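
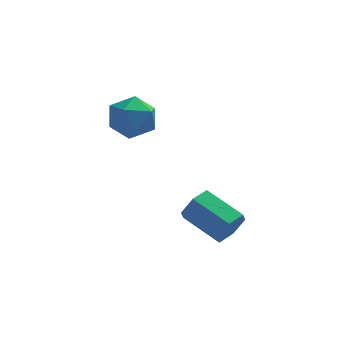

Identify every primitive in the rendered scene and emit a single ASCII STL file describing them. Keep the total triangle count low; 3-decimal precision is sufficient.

solid 
facet normal 0.722 -0.580 -0.377
outer loop
vertex 3.312 -2.221 -3.564
vertex 2.826 -2.323 -4.339
vertex 3.425 -1.629 -4.259
endloop
endfacet
facet normal 0.681 0.499 0.536
outer loop
vertex 3.312 -2.221 -3.564
vertex 3.425 -1.629 -4.259
vertex 1.86 -1.055 -2.807
endloop
endfacet
facet normal 0.681 0.499 0.536
outer loop
vertex 1.86 -1.055 -2.807
vertex 3.425 -1.629 -4.259
vertex 1.973 -0.463 -3.502
endloop
endfacet
facet normal -0.722 0.580 0.377
outer loop
vertex 1.86 -1.055 -2.807
vertex 1.973 -0.463 -3.502
vertex 1.374 -1.157 -3.581
endloop
endfacet
facet normal 0.722 -0.580 -0.377
outer loop
vertex 3.425 -1.629 -4.259
vertex 2.826 -2.323 -4.339
vertex 2.939 -1.731 -5.034
endloop
endfacet
facet normal 0.447 0.807 -0.386
outer loop
vertex 3.425 -1.629 -4.259
vertex 2.939 -1.731 -5.034
vertex 1.973 -0.463 -3.502
endloop
endfacet
facet normal 0.447 0.807 -0.386
outer loop
vertex 1.973 -0.463 -3.502
vertex 2.939 -1.731 -5.034
vertex 1.487 -0.565 -4.277
endloop
endfacet
facet normal -0.722 0.580 0.376
outer loop
vertex 1.973 -0.463 -3.502
vertex 1.487 -0.565 -4.277
vertex 1.374 -1.157 -3.581
endloop
endfacet
facet normal 0.722 -0.580 -0.377
outer loop
vertex 2.939 -1.731 -5.034
vertex 2.826 -2.323 -4.339
vertex 2.34 -2.425 -5.113
endloop
endfacet
facet normal -0.234 0.307 -0.922
outer loop
vertex 2.939 -1.731 -5.034
vertex 2.34 -2.425 -5.113
vertex 1.487 -0.565 -4.277
endloop
endfacet
facet normal -0.234 0.307 -0.922
outer loop
vertex 1.487 -0.565 -4.277
vertex 2.34 -2.425 -5.113
vertex 0.888 -1.259 -4.356
endloop
endfacet
facet normal -0.722 0.580 0.376
outer loop
vertex 1.487 -0.565 -4.277
vertex 0.888 -1.259 -4.356
vertex 1.374 -1.157 -3.581
endloop
endfacet
facet normal 0.722 -0.580 -0.377
outer loop
vertex 2.34 -2.425 -5.113
vertex 2.826 -2.323 -4.339
vertex 2.227 -3.017 -4.418
endloop
endfacet
facet normal -0.681 -0.499 -0.536
outer loop
vertex 2.34 -2.425 -5.113
vertex 2.227 -3.017 -4.418
vertex 0.888 -1.259 -4.356
endloop
endfacet
facet normal -0.681 -0.499 -0.536
outer loop
vertex 0.888 -1.259 -4.356
vertex 2.227 -3.017 -4.418
vertex 0.775 -1.851 -3.661
endloop
endfacet
facet normal -0.722 0.580 0.377
outer loop
vertex 0.888 -1.259 -4.356
vertex 0.775 -1.851 -3.661
vertex 1.374 -1.157 -3.581
endloop
endfacet
facet normal 0.722 -0.580 -0.376
outer loop
vertex 2.227 -3.017 -4.418
vertex 2.826 -2.323 -4.339
vertex 2.713 -2.915 -3.643
endloop
endfacet
facet normal -0.447 -0.807 0.386
outer loop
vertex 2.227 -3.017 -4.418
vertex 2.713 -2.915 -3.643
vertex 0.775 -1.851 -3.661
endloop
endfacet
facet normal -0.447 -0.807 0.386
outer loop
vertex 0.775 -1.851 -3.661
vertex 2.713 -2.915 -3.643
vertex 1.261 -1.749 -2.886
endloop
endfacet
facet normal -0.722 0.580 0.377
outer loop
vertex 0.775 -1.851 -3.661
vertex 1.261 -1.749 -2.886
vertex 1.374 -1.157 -3.581
endloop
endfacet
facet normal 0.722 -0.580 -0.376
outer loop
vertex 2.713 -2.915 -3.643
vertex 2.826 -2.323 -4.339
vertex 3.312 -2.221 -3.564
endloop
endfacet
facet normal 0.234 -0.307 0.922
outer loop
vertex 2.713 -2.915 -3.643
vertex 3.312 -2.221 -3.564
vertex 1.261 -1.749 -2.886
endloop
endfacet
facet normal 0.234 -0.307 0.922
outer loop
vertex 1.261 -1.749 -2.886
vertex 3.312 -2.221 -3.564
vertex 1.86 -1.055 -2.807
endloop
endfacet
facet normal -0.722 0.580 0.377
outer loop
vertex 1.261 -1.749 -2.886
vertex 1.86 -1.055 -2.807
vertex 1.374 -1.157 -3.581
endloop
endfacet
facet normal 0.427 0.886 -0.183
outer loop
vertex -0.861 3.583 -1.547
vertex -1.374 4.041 -0.527
vertex -0.263 3.516 -0.475
endloop
endfacet
facet normal 0.826 0.353 -0.439
outer loop
vertex -0.861 3.583 -1.547
vertex -0.263 3.516 -0.475
vertex -0.26 2.554 -1.242
endloop
endfacet
facet normal 0.430 -0.017 -0.903
outer loop
vertex -0.861 3.583 -1.547
vertex -0.26 2.554 -1.242
vertex -1.37 2.485 -1.769
endloop
endfacet
facet normal -0.215 0.288 -0.933
outer loop
vertex -0.861 3.583 -1.547
vertex -1.37 2.485 -1.769
vertex -2.058 3.404 -1.327
endloop
endfacet
facet normal -0.216 0.845 -0.488
outer loop
vertex -0.861 3.583 -1.547
vertex -2.058 3.404 -1.327
vertex -1.374 4.041 -0.527
endloop
endfacet
facet normal 0.991 -0.080 0.105
outer loop
vertex -0.26 2.554 -1.242
vertex -0.263 3.516 -0.475
vertex -0.402 2.376 -0.033
endloop
endfacet
facet normal 0.345 0.782 0.519
outer loop
vertex -0.263 3.516 -0.475
vertex -1.374 4.041 -0.527
vertex -1.09 3.295 0.409
endloop
endfacet
facet normal -0.696 0.718 0.024
outer loop
vertex -1.374 4.041 -0.527
vertex -2.058 3.404 -1.327
vertex -2.2 3.226 -0.118
endloop
endfacet
facet normal -0.694 -0.185 -0.696
outer loop
vertex -2.058 3.404 -1.327
vertex -1.37 2.485 -1.769
vertex -2.197 2.264 -0.885
endloop
endfacet
facet normal 0.349 -0.678 -0.647
outer loop
vertex -1.37 2.485 -1.769
vertex -0.26 2.554 -1.242
vertex -1.086 1.739 -0.833
endloop
endfacet
facet normal 0.215 -0.288 0.933
outer loop
vertex -1.599 2.197 0.187
vertex -0.402 2.376 -0.033
vertex -1.09 3.295 0.409
endloop
endfacet
facet normal -0.430 0.017 0.903
outer loop
vertex -1.599 2.197 0.187
vertex -1.09 3.295 0.409
vertex -2.2 3.226 -0.118
endloop
endfacet
facet normal -0.826 -0.353 0.439
outer loop
vertex -1.599 2.197 0.187
vertex -2.2 3.226 -0.118
vertex -2.197 2.264 -0.885
endloop
endfacet
facet normal -0.427 -0.886 0.183
outer loop
vertex -1.599 2.197 0.187
vertex -2.197 2.264 -0.885
vertex -1.086 1.739 -0.833
endloop
endfacet
facet normal 0.216 -0.845 0.488
outer loop
vertex -1.599 2.197 0.187
vertex -1.086 1.739 -0.833
vertex -0.402 2.376 -0.033
endloop
endfacet
facet normal 0.694 0.185 0.696
outer loop
vertex -1.09 3.295 0.409
vertex -0.402 2.376 -0.033
vertex -0.263 3.516 -0.475
endloop
endfacet
facet normal -0.349 0.678 0.647
outer loop
vertex -2.2 3.226 -0.118
vertex -1.09 3.295 0.409
vertex -1.374 4.041 -0.527
endloop
endfacet
facet normal -0.991 0.080 -0.105
outer loop
vertex -2.197 2.264 -0.885
vertex -2.2 3.226 -0.118
vertex -2.058 3.404 -1.327
endloop
endfacet
facet normal -0.345 -0.782 -0.519
outer loop
vertex -1.086 1.739 -0.833
vertex -2.197 2.264 -0.885
vertex -1.37 2.485 -1.769
endloop
endfacet
facet normal 0.696 -0.718 -0.024
outer loop
vertex -0.402 2.376 -0.033
vertex -1.086 1.739 -0.833
vertex -0.26 2.554 -1.242
endloop
endfacet

endsolid


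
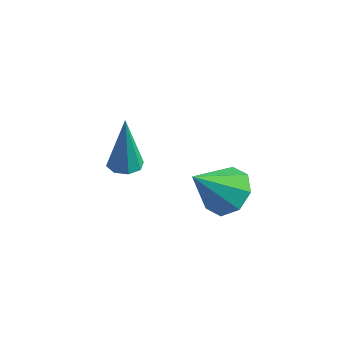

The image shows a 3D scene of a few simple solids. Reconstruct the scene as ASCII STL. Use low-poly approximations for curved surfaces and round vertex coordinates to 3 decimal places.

solid 
facet normal 0.041 -0.090 -0.995
outer loop
vertex 0.743 0.357 -3.843
vertex 0.349 0.752 -3.895
vertex 0.909 0.751 -3.872
endloop
endfacet
facet normal 0.879 -0.347 0.326
outer loop
vertex 0.743 0.357 -3.843
vertex 0.909 0.751 -3.872
vertex 0.271 0.928 -1.965
endloop
endfacet
facet normal 0.041 -0.092 -0.995
outer loop
vertex 0.909 0.751 -3.872
vertex 0.349 0.752 -3.895
vertex 0.747 1.146 -3.915
endloop
endfacet
facet normal 0.883 0.391 0.259
outer loop
vertex 0.909 0.751 -3.872
vertex 0.747 1.146 -3.915
vertex 0.271 0.928 -1.965
endloop
endfacet
facet normal 0.040 -0.091 -0.995
outer loop
vertex 0.747 1.146 -3.915
vertex 0.349 0.752 -3.895
vertex 0.353 1.31 -3.946
endloop
endfacet
facet normal 0.364 0.911 0.191
outer loop
vertex 0.747 1.146 -3.915
vertex 0.353 1.31 -3.946
vertex 0.271 0.928 -1.965
endloop
endfacet
facet normal 0.040 -0.091 -0.995
outer loop
vertex 0.353 1.31 -3.946
vertex 0.349 0.752 -3.895
vertex -0.044 1.148 -3.947
endloop
endfacet
facet normal -0.373 0.914 0.161
outer loop
vertex 0.353 1.31 -3.946
vertex -0.044 1.148 -3.947
vertex 0.271 0.928 -1.965
endloop
endfacet
facet normal 0.041 -0.090 -0.995
outer loop
vertex -0.044 1.148 -3.947
vertex 0.349 0.752 -3.895
vertex -0.21 0.754 -3.918
endloop
endfacet
facet normal -0.900 0.393 0.187
outer loop
vertex -0.044 1.148 -3.947
vertex -0.21 0.754 -3.918
vertex 0.271 0.928 -1.965
endloop
endfacet
facet normal 0.041 -0.089 -0.995
outer loop
vertex -0.21 0.754 -3.918
vertex 0.349 0.752 -3.895
vertex -0.049 0.359 -3.876
endloop
endfacet
facet normal -0.905 -0.342 0.253
outer loop
vertex -0.21 0.754 -3.918
vertex -0.049 0.359 -3.876
vertex 0.271 0.928 -1.965
endloop
endfacet
facet normal 0.041 -0.090 -0.995
outer loop
vertex -0.049 0.359 -3.876
vertex 0.349 0.752 -3.895
vertex 0.346 0.195 -3.845
endloop
endfacet
facet normal -0.384 -0.865 0.322
outer loop
vertex -0.049 0.359 -3.876
vertex 0.346 0.195 -3.845
vertex 0.271 0.928 -1.965
endloop
endfacet
facet normal 0.042 -0.090 -0.995
outer loop
vertex 0.346 0.195 -3.845
vertex 0.349 0.752 -3.895
vertex 0.743 0.357 -3.843
endloop
endfacet
facet normal 0.352 -0.867 0.352
outer loop
vertex 0.346 0.195 -3.845
vertex 0.743 0.357 -3.843
vertex 0.271 0.928 -1.965
endloop
endfacet
facet normal 0.340 0.584 -0.737
outer loop
vertex 4.209 1.312 -2.76
vertex 3.83 0.802 -3.339
vertex 3.593 1.5 -2.895
endloop
endfacet
facet normal -0.065 0.432 0.900
outer loop
vertex 4.209 1.312 -2.76
vertex 3.593 1.5 -2.895
vertex 3.27 -0.162 -2.121
endloop
endfacet
facet normal 0.338 0.584 -0.738
outer loop
vertex 3.593 1.5 -2.895
vertex 3.83 0.802 -3.339
vertex 3.115 1.278 -3.29
endloop
endfacet
facet normal -0.686 0.412 0.599
outer loop
vertex 3.593 1.5 -2.895
vertex 3.115 1.278 -3.29
vertex 3.27 -0.162 -2.121
endloop
endfacet
facet normal 0.338 0.584 -0.738
outer loop
vertex 3.115 1.278 -3.29
vertex 3.83 0.802 -3.339
vertex 3.056 0.778 -3.713
endloop
endfacet
facet normal -0.991 0.003 0.135
outer loop
vertex 3.115 1.278 -3.29
vertex 3.056 0.778 -3.713
vertex 3.27 -0.162 -2.121
endloop
endfacet
facet normal 0.339 0.583 -0.738
outer loop
vertex 3.056 0.778 -3.713
vertex 3.83 0.802 -3.339
vertex 3.45 0.291 -3.917
endloop
endfacet
facet normal -0.801 -0.556 -0.221
outer loop
vertex 3.056 0.778 -3.713
vertex 3.45 0.291 -3.917
vertex 3.27 -0.162 -2.121
endloop
endfacet
facet normal 0.339 0.583 -0.738
outer loop
vertex 3.45 0.291 -3.917
vertex 3.83 0.802 -3.339
vertex 4.066 0.104 -3.782
endloop
endfacet
facet normal -0.228 -0.938 -0.260
outer loop
vertex 3.45 0.291 -3.917
vertex 4.066 0.104 -3.782
vertex 3.27 -0.162 -2.121
endloop
endfacet
facet normal 0.339 0.583 -0.738
outer loop
vertex 4.066 0.104 -3.782
vertex 3.83 0.802 -3.339
vertex 4.544 0.326 -3.387
endloop
endfacet
facet normal 0.393 -0.919 0.041
outer loop
vertex 4.066 0.104 -3.782
vertex 4.544 0.326 -3.387
vertex 3.27 -0.162 -2.121
endloop
endfacet
facet normal 0.340 0.584 -0.737
outer loop
vertex 4.544 0.326 -3.387
vertex 3.83 0.802 -3.339
vertex 4.603 0.826 -2.964
endloop
endfacet
facet normal 0.697 -0.509 0.505
outer loop
vertex 4.544 0.326 -3.387
vertex 4.603 0.826 -2.964
vertex 3.27 -0.162 -2.121
endloop
endfacet
facet normal 0.339 0.585 -0.737
outer loop
vertex 4.603 0.826 -2.964
vertex 3.83 0.802 -3.339
vertex 4.209 1.312 -2.76
endloop
endfacet
facet normal 0.507 0.050 0.860
outer loop
vertex 4.603 0.826 -2.964
vertex 4.209 1.312 -2.76
vertex 3.27 -0.162 -2.121
endloop
endfacet

endsolid


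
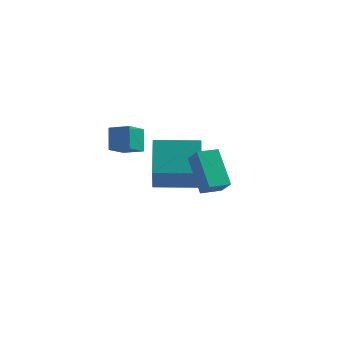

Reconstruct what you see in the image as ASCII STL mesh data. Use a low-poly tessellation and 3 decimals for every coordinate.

solid 
facet normal -0.982 -0.187 0.009
outer loop
vertex -1.405 0.963 -1.295
vertex -1.636 2.225 -0.338
vertex -1.632 2.083 -2.826
endloop
endfacet
facet normal 0.144 -0.788 -0.598
outer loop
vertex 0.116 2.415 -2.842
vertex -1.405 0.963 -1.295
vertex -1.632 2.083 -2.826
endloop
endfacet
facet normal -0.982 -0.187 0.009
outer loop
vertex -1.632 2.083 -2.826
vertex -1.636 2.225 -0.338
vertex -1.863 3.344 -1.869
endloop
endfacet
facet normal -0.119 0.586 -0.801
outer loop
vertex -1.863 3.344 -1.869
vertex 0.116 2.415 -2.842
vertex -1.632 2.083 -2.826
endloop
endfacet
facet normal 0.119 -0.586 0.802
outer loop
vertex -1.405 0.963 -1.295
vertex 0.112 2.557 -0.354
vertex -1.636 2.225 -0.338
endloop
endfacet
facet normal 0.145 -0.788 -0.598
outer loop
vertex 0.343 1.296 -1.311
vertex -1.405 0.963 -1.295
vertex 0.116 2.415 -2.842
endloop
endfacet
facet normal 0.119 -0.586 0.801
outer loop
vertex 0.343 1.296 -1.311
vertex 0.112 2.557 -0.354
vertex -1.405 0.963 -1.295
endloop
endfacet
facet normal -0.144 0.789 0.598
outer loop
vertex -1.636 2.225 -0.338
vertex 0.112 2.557 -0.354
vertex -1.863 3.344 -1.869
endloop
endfacet
facet normal -0.119 0.586 -0.802
outer loop
vertex -0.115 3.677 -1.885
vertex 0.116 2.415 -2.842
vertex -1.863 3.344 -1.869
endloop
endfacet
facet normal -0.145 0.788 0.598
outer loop
vertex -1.863 3.344 -1.869
vertex 0.112 2.557 -0.354
vertex -0.115 3.677 -1.885
endloop
endfacet
facet normal 0.982 0.187 -0.009
outer loop
vertex -0.115 3.677 -1.885
vertex 0.343 1.296 -1.311
vertex 0.116 2.415 -2.842
endloop
endfacet
facet normal 0.982 0.187 -0.009
outer loop
vertex 0.112 2.557 -0.354
vertex 0.343 1.296 -1.311
vertex -0.115 3.677 -1.885
endloop
endfacet
facet normal -0.937 0.163 -0.311
outer loop
vertex -2.865 0.431 1.262
vertex -2.521 1.237 0.647
vertex -2.726 -0.2 0.512
endloop
endfacet
facet normal -0.321 -0.753 0.574
outer loop
vertex -1.939 -0.337 0.773
vertex -2.865 0.431 1.262
vertex -2.726 -0.2 0.512
endloop
endfacet
facet normal -0.936 0.163 -0.311
outer loop
vertex -2.726 -0.2 0.512
vertex -2.521 1.237 0.647
vertex -2.382 0.605 -0.103
endloop
endfacet
facet normal 0.140 -0.638 -0.757
outer loop
vertex -2.382 0.605 -0.103
vertex -1.939 -0.337 0.773
vertex -2.726 -0.2 0.512
endloop
endfacet
facet normal -0.140 0.638 0.757
outer loop
vertex -2.865 0.431 1.262
vertex -1.734 1.1 0.908
vertex -2.521 1.237 0.647
endloop
endfacet
facet normal -0.321 -0.753 0.575
outer loop
vertex -2.078 0.295 1.523
vertex -2.865 0.431 1.262
vertex -1.939 -0.337 0.773
endloop
endfacet
facet normal -0.141 0.638 0.757
outer loop
vertex -2.078 0.295 1.523
vertex -1.734 1.1 0.908
vertex -2.865 0.431 1.262
endloop
endfacet
facet normal 0.322 0.753 -0.575
outer loop
vertex -2.521 1.237 0.647
vertex -1.734 1.1 0.908
vertex -2.382 0.605 -0.103
endloop
endfacet
facet normal 0.141 -0.638 -0.757
outer loop
vertex -1.595 0.469 0.158
vertex -1.939 -0.337 0.773
vertex -2.382 0.605 -0.103
endloop
endfacet
facet normal 0.321 0.753 -0.574
outer loop
vertex -2.382 0.605 -0.103
vertex -1.734 1.1 0.908
vertex -1.595 0.469 0.158
endloop
endfacet
facet normal 0.937 -0.163 0.311
outer loop
vertex -1.595 0.469 0.158
vertex -2.078 0.295 1.523
vertex -1.939 -0.337 0.773
endloop
endfacet
facet normal 0.936 -0.163 0.311
outer loop
vertex -1.734 1.1 0.908
vertex -2.078 0.295 1.523
vertex -1.595 0.469 0.158
endloop
endfacet
facet normal -0.462 0.470 -0.752
outer loop
vertex 0.262 -0.907 0.872
vertex 0.923 -0.414 0.774
vertex 0.889 -1.951 -0.166
endloop
endfacet
facet normal -0.796 -0.594 0.117
outer loop
vertex 1.277 -2.346 0.466
vertex 0.262 -0.907 0.872
vertex 0.889 -1.951 -0.166
endloop
endfacet
facet normal -0.462 0.470 -0.752
outer loop
vertex 0.889 -1.951 -0.166
vertex 0.923 -0.414 0.774
vertex 1.549 -1.458 -0.263
endloop
endfacet
facet normal 0.392 -0.652 -0.649
outer loop
vertex 1.549 -1.458 -0.263
vertex 1.277 -2.346 0.466
vertex 0.889 -1.951 -0.166
endloop
endfacet
facet normal -0.391 0.653 0.648
outer loop
vertex 0.262 -0.907 0.872
vertex 1.311 -0.809 1.406
vertex 0.923 -0.414 0.774
endloop
endfacet
facet normal -0.795 -0.594 0.118
outer loop
vertex 0.651 -1.302 1.503
vertex 0.262 -0.907 0.872
vertex 1.277 -2.346 0.466
endloop
endfacet
facet normal -0.391 0.652 0.649
outer loop
vertex 0.651 -1.302 1.503
vertex 1.311 -0.809 1.406
vertex 0.262 -0.907 0.872
endloop
endfacet
facet normal 0.796 0.594 -0.117
outer loop
vertex 0.923 -0.414 0.774
vertex 1.311 -0.809 1.406
vertex 1.549 -1.458 -0.263
endloop
endfacet
facet normal 0.391 -0.653 -0.649
outer loop
vertex 1.938 -1.853 0.368
vertex 1.277 -2.346 0.466
vertex 1.549 -1.458 -0.263
endloop
endfacet
facet normal 0.795 0.595 -0.118
outer loop
vertex 1.549 -1.458 -0.263
vertex 1.311 -0.809 1.406
vertex 1.938 -1.853 0.368
endloop
endfacet
facet normal 0.462 -0.470 0.752
outer loop
vertex 1.938 -1.853 0.368
vertex 0.651 -1.302 1.503
vertex 1.277 -2.346 0.466
endloop
endfacet
facet normal 0.462 -0.470 0.752
outer loop
vertex 1.311 -0.809 1.406
vertex 0.651 -1.302 1.503
vertex 1.938 -1.853 0.368
endloop
endfacet

endsolid


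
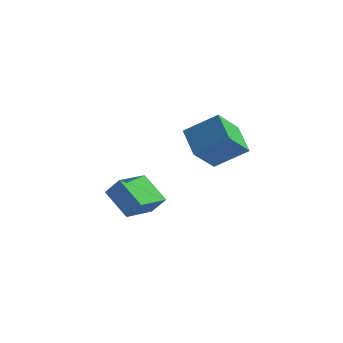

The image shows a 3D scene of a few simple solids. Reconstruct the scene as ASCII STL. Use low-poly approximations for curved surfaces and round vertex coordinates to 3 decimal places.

solid 
facet normal -0.491 0.742 0.456
outer loop
vertex -0.742 1.175 0.772
vertex 0.587 1.499 1.678
vertex -0.195 2.27 -0.422
endloop
endfacet
facet normal -0.810 -0.198 -0.552
outer loop
vertex 0.513 1.201 -1.078
vertex -0.742 1.175 0.772
vertex -0.195 2.27 -0.422
endloop
endfacet
facet normal -0.491 0.742 0.456
outer loop
vertex -0.195 2.27 -0.422
vertex 0.587 1.499 1.678
vertex 1.134 2.594 0.484
endloop
endfacet
facet normal 0.320 0.640 -0.698
outer loop
vertex 1.134 2.594 0.484
vertex 0.513 1.201 -1.078
vertex -0.195 2.27 -0.422
endloop
endfacet
facet normal -0.320 -0.640 0.698
outer loop
vertex -0.742 1.175 0.772
vertex 1.295 0.43 1.022
vertex 0.587 1.499 1.678
endloop
endfacet
facet normal -0.810 -0.198 -0.552
outer loop
vertex -0.034 0.106 0.116
vertex -0.742 1.175 0.772
vertex 0.513 1.201 -1.078
endloop
endfacet
facet normal -0.320 -0.640 0.698
outer loop
vertex -0.034 0.106 0.116
vertex 1.295 0.43 1.022
vertex -0.742 1.175 0.772
endloop
endfacet
facet normal 0.810 0.198 0.552
outer loop
vertex 0.587 1.499 1.678
vertex 1.295 0.43 1.022
vertex 1.134 2.594 0.484
endloop
endfacet
facet normal 0.320 0.640 -0.698
outer loop
vertex 1.842 1.525 -0.172
vertex 0.513 1.201 -1.078
vertex 1.134 2.594 0.484
endloop
endfacet
facet normal 0.810 0.198 0.552
outer loop
vertex 1.134 2.594 0.484
vertex 1.295 0.43 1.022
vertex 1.842 1.525 -0.172
endloop
endfacet
facet normal 0.491 -0.742 -0.456
outer loop
vertex 1.842 1.525 -0.172
vertex -0.034 0.106 0.116
vertex 0.513 1.201 -1.078
endloop
endfacet
facet normal 0.491 -0.742 -0.456
outer loop
vertex 1.295 0.43 1.022
vertex -0.034 0.106 0.116
vertex 1.842 1.525 -0.172
endloop
endfacet
facet normal -0.609 0.014 -0.793
outer loop
vertex -4.198 1.928 -3.659
vertex -3.573 3.432 -4.113
vertex -3.082 1.202 -4.528
endloop
endfacet
facet normal -0.370 -0.890 0.268
outer loop
vertex -2.467 1.188 -3.727
vertex -4.198 1.928 -3.659
vertex -3.082 1.202 -4.528
endloop
endfacet
facet normal -0.609 0.014 -0.793
outer loop
vertex -3.082 1.202 -4.528
vertex -3.573 3.432 -4.113
vertex -2.457 2.705 -4.982
endloop
endfacet
facet normal 0.702 -0.457 -0.547
outer loop
vertex -2.457 2.705 -4.982
vertex -2.467 1.188 -3.727
vertex -3.082 1.202 -4.528
endloop
endfacet
facet normal -0.702 0.457 0.547
outer loop
vertex -4.198 1.928 -3.659
vertex -2.958 3.418 -3.312
vertex -3.573 3.432 -4.113
endloop
endfacet
facet normal -0.370 -0.889 0.269
outer loop
vertex -3.583 1.915 -2.858
vertex -4.198 1.928 -3.659
vertex -2.467 1.188 -3.727
endloop
endfacet
facet normal -0.702 0.457 0.546
outer loop
vertex -3.583 1.915 -2.858
vertex -2.958 3.418 -3.312
vertex -4.198 1.928 -3.659
endloop
endfacet
facet normal 0.370 0.889 -0.269
outer loop
vertex -3.573 3.432 -4.113
vertex -2.958 3.418 -3.312
vertex -2.457 2.705 -4.982
endloop
endfacet
facet normal 0.702 -0.457 -0.546
outer loop
vertex -1.842 2.692 -4.181
vertex -2.467 1.188 -3.727
vertex -2.457 2.705 -4.982
endloop
endfacet
facet normal 0.369 0.890 -0.269
outer loop
vertex -2.457 2.705 -4.982
vertex -2.958 3.418 -3.312
vertex -1.842 2.692 -4.181
endloop
endfacet
facet normal 0.609 -0.014 0.793
outer loop
vertex -1.842 2.692 -4.181
vertex -3.583 1.915 -2.858
vertex -2.467 1.188 -3.727
endloop
endfacet
facet normal 0.609 -0.014 0.793
outer loop
vertex -2.958 3.418 -3.312
vertex -3.583 1.915 -2.858
vertex -1.842 2.692 -4.181
endloop
endfacet

endsolid


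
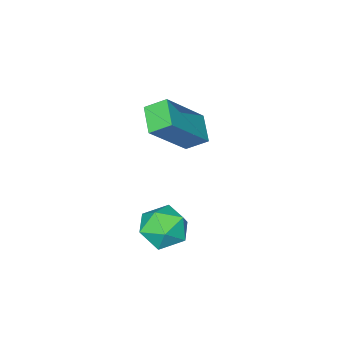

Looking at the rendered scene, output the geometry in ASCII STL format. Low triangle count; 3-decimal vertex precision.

solid 
facet normal -0.674 0.729 0.122
outer loop
vertex -0.64 0.413 0.075
vertex -1.261 -0.177 0.172
vertex -0.827 0.109 0.86
endloop
endfacet
facet normal -0.032 0.935 0.354
outer loop
vertex -0.64 0.413 0.075
vertex -0.827 0.109 0.86
vertex -0.005 0.225 0.628
endloop
endfacet
facet normal 0.427 0.884 -0.190
outer loop
vertex -0.64 0.413 0.075
vertex -0.005 0.225 0.628
vertex 0.069 0.01 -0.204
endloop
endfacet
facet normal 0.069 0.647 -0.759
outer loop
vertex -0.64 0.413 0.075
vertex 0.069 0.01 -0.204
vertex -0.707 -0.238 -0.486
endloop
endfacet
facet normal -0.612 0.551 -0.567
outer loop
vertex -0.64 0.413 0.075
vertex -0.707 -0.238 -0.486
vertex -1.261 -0.177 0.172
endloop
endfacet
facet normal 0.176 0.477 0.861
outer loop
vertex -0.005 0.225 0.628
vertex -0.827 0.109 0.86
vertex -0.233 -0.482 1.066
endloop
endfacet
facet normal -0.863 0.143 0.485
outer loop
vertex -0.827 0.109 0.86
vertex -1.261 -0.177 0.172
vertex -1.009 -0.73 0.784
endloop
endfacet
facet normal -0.764 -0.144 -0.630
outer loop
vertex -1.261 -0.177 0.172
vertex -0.707 -0.238 -0.486
vertex -0.935 -0.945 -0.048
endloop
endfacet
facet normal 0.338 0.012 -0.941
outer loop
vertex -0.707 -0.238 -0.486
vertex 0.069 0.01 -0.204
vertex -0.113 -0.829 -0.28
endloop
endfacet
facet normal 0.918 0.396 -0.021
outer loop
vertex 0.069 0.01 -0.204
vertex -0.005 0.225 0.628
vertex 0.321 -0.543 0.408
endloop
endfacet
facet normal -0.069 -0.647 0.759
outer loop
vertex -0.3 -1.133 0.505
vertex -0.233 -0.482 1.066
vertex -1.009 -0.73 0.784
endloop
endfacet
facet normal -0.427 -0.884 0.190
outer loop
vertex -0.3 -1.133 0.505
vertex -1.009 -0.73 0.784
vertex -0.935 -0.945 -0.048
endloop
endfacet
facet normal 0.032 -0.935 -0.354
outer loop
vertex -0.3 -1.133 0.505
vertex -0.935 -0.945 -0.048
vertex -0.113 -0.829 -0.28
endloop
endfacet
facet normal 0.674 -0.729 -0.122
outer loop
vertex -0.3 -1.133 0.505
vertex -0.113 -0.829 -0.28
vertex 0.321 -0.543 0.408
endloop
endfacet
facet normal 0.612 -0.551 0.567
outer loop
vertex -0.3 -1.133 0.505
vertex 0.321 -0.543 0.408
vertex -0.233 -0.482 1.066
endloop
endfacet
facet normal -0.338 -0.012 0.941
outer loop
vertex -1.009 -0.73 0.784
vertex -0.233 -0.482 1.066
vertex -0.827 0.109 0.86
endloop
endfacet
facet normal -0.918 -0.396 0.021
outer loop
vertex -0.935 -0.945 -0.048
vertex -1.009 -0.73 0.784
vertex -1.261 -0.177 0.172
endloop
endfacet
facet normal -0.176 -0.477 -0.861
outer loop
vertex -0.113 -0.829 -0.28
vertex -0.935 -0.945 -0.048
vertex -0.707 -0.238 -0.486
endloop
endfacet
facet normal 0.863 -0.143 -0.485
outer loop
vertex 0.321 -0.543 0.408
vertex -0.113 -0.829 -0.28
vertex 0.069 0.01 -0.204
endloop
endfacet
facet normal 0.764 0.144 0.630
outer loop
vertex -0.233 -0.482 1.066
vertex 0.321 -0.543 0.408
vertex -0.005 0.225 0.628
endloop
endfacet
facet normal -0.536 0.646 0.544
outer loop
vertex -4.823 -3.332 1.305
vertex -3.336 -3.418 2.87
vertex -4.29 -2.501 0.844
endloop
endfacet
facet normal -0.689 0.040 -0.724
outer loop
vertex -3.824 -3.062 0.37
vertex -4.823 -3.332 1.305
vertex -4.29 -2.501 0.844
endloop
endfacet
facet normal -0.536 0.645 0.544
outer loop
vertex -4.29 -2.501 0.844
vertex -3.336 -3.418 2.87
vertex -2.803 -2.586 2.408
endloop
endfacet
facet normal 0.489 0.763 -0.423
outer loop
vertex -2.803 -2.586 2.408
vertex -3.824 -3.062 0.37
vertex -4.29 -2.501 0.844
endloop
endfacet
facet normal -0.489 -0.763 0.423
outer loop
vertex -4.823 -3.332 1.305
vertex -2.87 -3.979 2.396
vertex -3.336 -3.418 2.87
endloop
endfacet
facet normal -0.688 0.039 -0.724
outer loop
vertex -4.357 -3.894 0.832
vertex -4.823 -3.332 1.305
vertex -3.824 -3.062 0.37
endloop
endfacet
facet normal -0.489 -0.762 0.424
outer loop
vertex -4.357 -3.894 0.832
vertex -2.87 -3.979 2.396
vertex -4.823 -3.332 1.305
endloop
endfacet
facet normal 0.689 -0.039 0.724
outer loop
vertex -3.336 -3.418 2.87
vertex -2.87 -3.979 2.396
vertex -2.803 -2.586 2.408
endloop
endfacet
facet normal 0.490 0.762 -0.423
outer loop
vertex -2.337 -3.148 1.935
vertex -3.824 -3.062 0.37
vertex -2.803 -2.586 2.408
endloop
endfacet
facet normal 0.688 -0.039 0.725
outer loop
vertex -2.803 -2.586 2.408
vertex -2.87 -3.979 2.396
vertex -2.337 -3.148 1.935
endloop
endfacet
facet normal 0.536 -0.645 -0.544
outer loop
vertex -2.337 -3.148 1.935
vertex -4.357 -3.894 0.832
vertex -3.824 -3.062 0.37
endloop
endfacet
facet normal 0.536 -0.646 -0.544
outer loop
vertex -2.87 -3.979 2.396
vertex -4.357 -3.894 0.832
vertex -2.337 -3.148 1.935
endloop
endfacet

endsolid


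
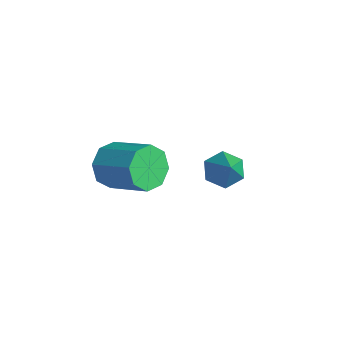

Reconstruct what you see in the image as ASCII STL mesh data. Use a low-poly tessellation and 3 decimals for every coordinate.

solid 
facet normal -0.692 0.202 -0.693
outer loop
vertex 0.119 0.542 0.989
vertex -0.414 0.762 1.586
vertex 0.089 1.33 1.249
endloop
endfacet
facet normal 0.941 0.138 -0.309
outer loop
vertex 0.119 0.542 0.989
vertex 0.089 1.33 1.249
vertex 0.694 0.438 2.694
endloop
endfacet
facet normal -0.692 0.202 -0.692
outer loop
vertex 0.089 1.33 1.249
vertex -0.414 0.762 1.586
vertex -0.444 1.549 1.846
endloop
endfacet
facet normal 0.583 0.777 0.236
outer loop
vertex 0.089 1.33 1.249
vertex -0.444 1.549 1.846
vertex 0.694 0.438 2.694
endloop
endfacet
facet normal -0.692 0.202 -0.693
outer loop
vertex -0.444 1.549 1.846
vertex -0.414 0.762 1.586
vertex -0.947 0.982 2.183
endloop
endfacet
facet normal -0.073 0.557 0.827
outer loop
vertex -0.444 1.549 1.846
vertex -0.947 0.982 2.183
vertex 0.694 0.438 2.694
endloop
endfacet
facet normal -0.692 0.202 -0.693
outer loop
vertex -0.947 0.982 2.183
vertex -0.414 0.762 1.586
vertex -0.917 0.194 1.923
endloop
endfacet
facet normal -0.374 -0.303 0.877
outer loop
vertex -0.947 0.982 2.183
vertex -0.917 0.194 1.923
vertex 0.694 0.438 2.694
endloop
endfacet
facet normal -0.692 0.202 -0.693
outer loop
vertex -0.917 0.194 1.923
vertex -0.414 0.762 1.586
vertex -0.384 -0.026 1.326
endloop
endfacet
facet normal -0.016 -0.943 0.333
outer loop
vertex -0.917 0.194 1.923
vertex -0.384 -0.026 1.326
vertex 0.694 0.438 2.694
endloop
endfacet
facet normal -0.692 0.202 -0.693
outer loop
vertex -0.384 -0.026 1.326
vertex -0.414 0.762 1.586
vertex 0.119 0.542 0.989
endloop
endfacet
facet normal 0.641 -0.722 -0.260
outer loop
vertex -0.384 -0.026 1.326
vertex 0.119 0.542 0.989
vertex 0.694 0.438 2.694
endloop
endfacet
facet normal -0.836 -0.373 -0.403
outer loop
vertex -0.208 -3.975 2.586
vertex -0.729 -3.643 3.359
vertex -0.47 -3.272 2.478
endloop
endfacet
facet normal 0.427 0.020 -0.904
outer loop
vertex -0.208 -3.975 2.586
vertex -0.47 -3.272 2.478
vertex 1.371 -3.269 3.348
endloop
endfacet
facet normal 0.427 0.022 -0.904
outer loop
vertex 1.371 -3.269 3.348
vertex -0.47 -3.272 2.478
vertex 1.109 -2.567 3.241
endloop
endfacet
facet normal 0.835 0.373 0.404
outer loop
vertex 1.371 -3.269 3.348
vertex 1.109 -2.567 3.241
vertex 0.849 -2.937 4.121
endloop
endfacet
facet normal -0.836 -0.373 -0.403
outer loop
vertex -0.47 -3.272 2.478
vertex -0.729 -3.643 3.359
vertex -0.884 -2.787 2.887
endloop
endfacet
facet normal 0.057 0.672 -0.739
outer loop
vertex -0.47 -3.272 2.478
vertex -0.884 -2.787 2.887
vertex 1.109 -2.567 3.241
endloop
endfacet
facet normal 0.057 0.670 -0.740
outer loop
vertex 1.109 -2.567 3.241
vertex -0.884 -2.787 2.887
vertex 0.695 -2.081 3.649
endloop
endfacet
facet normal 0.835 0.373 0.404
outer loop
vertex 1.109 -2.567 3.241
vertex 0.695 -2.081 3.649
vertex 0.849 -2.937 4.121
endloop
endfacet
facet normal -0.835 -0.374 -0.404
outer loop
vertex -0.884 -2.787 2.887
vertex -0.729 -3.643 3.359
vertex -1.208 -2.803 3.571
endloop
endfacet
facet normal -0.346 0.927 -0.142
outer loop
vertex -0.884 -2.787 2.887
vertex -1.208 -2.803 3.571
vertex 0.695 -2.081 3.649
endloop
endfacet
facet normal -0.346 0.927 -0.142
outer loop
vertex 0.695 -2.081 3.649
vertex -1.208 -2.803 3.571
vertex 0.371 -2.097 4.334
endloop
endfacet
facet normal 0.835 0.373 0.404
outer loop
vertex 0.695 -2.081 3.649
vertex 0.371 -2.097 4.334
vertex 0.849 -2.937 4.121
endloop
endfacet
facet normal -0.835 -0.374 -0.403
outer loop
vertex -1.208 -2.803 3.571
vertex -0.729 -3.643 3.359
vertex -1.251 -3.311 4.132
endloop
endfacet
facet normal -0.547 0.641 0.539
outer loop
vertex -1.208 -2.803 3.571
vertex -1.251 -3.311 4.132
vertex 0.371 -2.097 4.334
endloop
endfacet
facet normal -0.547 0.641 0.539
outer loop
vertex 0.371 -2.097 4.334
vertex -1.251 -3.311 4.132
vertex 0.328 -2.605 4.894
endloop
endfacet
facet normal 0.836 0.373 0.403
outer loop
vertex 0.371 -2.097 4.334
vertex 0.328 -2.605 4.894
vertex 0.849 -2.937 4.121
endloop
endfacet
facet normal -0.835 -0.373 -0.404
outer loop
vertex -1.251 -3.311 4.132
vertex -0.729 -3.643 3.359
vertex -0.989 -4.013 4.239
endloop
endfacet
facet normal -0.427 -0.021 0.904
outer loop
vertex -1.251 -3.311 4.132
vertex -0.989 -4.013 4.239
vertex 0.328 -2.605 4.894
endloop
endfacet
facet normal -0.428 -0.021 0.904
outer loop
vertex 0.328 -2.605 4.894
vertex -0.989 -4.013 4.239
vertex 0.59 -3.308 5.002
endloop
endfacet
facet normal 0.836 0.373 0.403
outer loop
vertex 0.328 -2.605 4.894
vertex 0.59 -3.308 5.002
vertex 0.849 -2.937 4.121
endloop
endfacet
facet normal -0.835 -0.373 -0.404
outer loop
vertex -0.989 -4.013 4.239
vertex -0.729 -3.643 3.359
vertex -0.575 -4.499 3.831
endloop
endfacet
facet normal -0.058 -0.670 0.740
outer loop
vertex -0.989 -4.013 4.239
vertex -0.575 -4.499 3.831
vertex 0.59 -3.308 5.002
endloop
endfacet
facet normal -0.056 -0.671 0.739
outer loop
vertex 0.59 -3.308 5.002
vertex -0.575 -4.499 3.831
vertex 1.004 -3.793 4.593
endloop
endfacet
facet normal 0.836 0.373 0.403
outer loop
vertex 0.59 -3.308 5.002
vertex 1.004 -3.793 4.593
vertex 0.849 -2.937 4.121
endloop
endfacet
facet normal -0.835 -0.373 -0.404
outer loop
vertex -0.575 -4.499 3.831
vertex -0.729 -3.643 3.359
vertex -0.251 -4.483 3.146
endloop
endfacet
facet normal 0.346 -0.927 0.142
outer loop
vertex -0.575 -4.499 3.831
vertex -0.251 -4.483 3.146
vertex 1.004 -3.793 4.593
endloop
endfacet
facet normal 0.346 -0.927 0.142
outer loop
vertex 1.004 -3.793 4.593
vertex -0.251 -4.483 3.146
vertex 1.328 -3.777 3.909
endloop
endfacet
facet normal 0.835 0.374 0.404
outer loop
vertex 1.004 -3.793 4.593
vertex 1.328 -3.777 3.909
vertex 0.849 -2.937 4.121
endloop
endfacet
facet normal -0.836 -0.373 -0.403
outer loop
vertex -0.251 -4.483 3.146
vertex -0.729 -3.643 3.359
vertex -0.208 -3.975 2.586
endloop
endfacet
facet normal 0.547 -0.641 -0.539
outer loop
vertex -0.251 -4.483 3.146
vertex -0.208 -3.975 2.586
vertex 1.328 -3.777 3.909
endloop
endfacet
facet normal 0.547 -0.641 -0.539
outer loop
vertex 1.328 -3.777 3.909
vertex -0.208 -3.975 2.586
vertex 1.371 -3.269 3.348
endloop
endfacet
facet normal 0.835 0.374 0.403
outer loop
vertex 1.328 -3.777 3.909
vertex 1.371 -3.269 3.348
vertex 0.849 -2.937 4.121
endloop
endfacet

endsolid


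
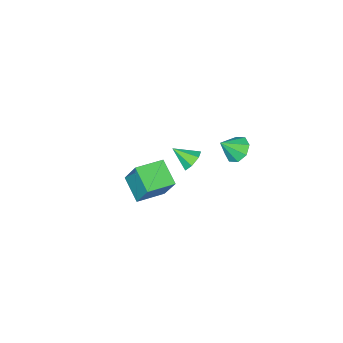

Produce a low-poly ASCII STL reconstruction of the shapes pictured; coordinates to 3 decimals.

solid 
facet normal -0.969 0.236 -0.072
outer loop
vertex 1.565 3.463 3.408
vertex 1.925 4.711 2.657
vertex 1.462 2.568 1.872
endloop
endfacet
facet normal -0.240 -0.832 0.501
outer loop
vertex 2.935 2.209 1.983
vertex 1.565 3.463 3.408
vertex 1.462 2.568 1.872
endloop
endfacet
facet normal -0.969 0.236 -0.073
outer loop
vertex 1.462 2.568 1.872
vertex 1.925 4.711 2.657
vertex 1.823 3.816 1.121
endloop
endfacet
facet normal -0.057 -0.502 -0.863
outer loop
vertex 1.823 3.816 1.121
vertex 2.935 2.209 1.983
vertex 1.462 2.568 1.872
endloop
endfacet
facet normal 0.057 0.503 0.863
outer loop
vertex 1.565 3.463 3.408
vertex 3.398 4.352 2.768
vertex 1.925 4.711 2.657
endloop
endfacet
facet normal -0.241 -0.832 0.501
outer loop
vertex 3.037 3.104 3.519
vertex 1.565 3.463 3.408
vertex 2.935 2.209 1.983
endloop
endfacet
facet normal 0.057 0.502 0.863
outer loop
vertex 3.037 3.104 3.519
vertex 3.398 4.352 2.768
vertex 1.565 3.463 3.408
endloop
endfacet
facet normal 0.240 0.832 -0.501
outer loop
vertex 1.925 4.711 2.657
vertex 3.398 4.352 2.768
vertex 1.823 3.816 1.121
endloop
endfacet
facet normal -0.058 -0.503 -0.863
outer loop
vertex 3.295 3.457 1.232
vertex 2.935 2.209 1.983
vertex 1.823 3.816 1.121
endloop
endfacet
facet normal 0.241 0.832 -0.501
outer loop
vertex 1.823 3.816 1.121
vertex 3.398 4.352 2.768
vertex 3.295 3.457 1.232
endloop
endfacet
facet normal 0.969 -0.236 0.073
outer loop
vertex 3.295 3.457 1.232
vertex 3.037 3.104 3.519
vertex 2.935 2.209 1.983
endloop
endfacet
facet normal 0.969 -0.236 0.073
outer loop
vertex 3.398 4.352 2.768
vertex 3.037 3.104 3.519
vertex 3.295 3.457 1.232
endloop
endfacet
facet normal -0.680 0.275 -0.680
outer loop
vertex -3.878 3.136 -0.716
vertex -4.398 2.538 -0.438
vertex -4.263 3.345 -0.246
endloop
endfacet
facet normal 0.713 0.632 0.303
outer loop
vertex -3.878 3.136 -0.716
vertex -4.263 3.345 -0.246
vertex -3.522 2.182 0.438
endloop
endfacet
facet normal -0.680 0.275 -0.680
outer loop
vertex -4.263 3.345 -0.246
vertex -4.398 2.538 -0.438
vertex -4.728 3.081 0.112
endloop
endfacet
facet normal 0.243 0.602 0.760
outer loop
vertex -4.263 3.345 -0.246
vertex -4.728 3.081 0.112
vertex -3.522 2.182 0.438
endloop
endfacet
facet normal -0.680 0.276 -0.680
outer loop
vertex -4.728 3.081 0.112
vertex -4.398 2.538 -0.438
vertex -4.999 2.499 0.147
endloop
endfacet
facet normal -0.164 0.135 0.977
outer loop
vertex -4.728 3.081 0.112
vertex -4.999 2.499 0.147
vertex -3.522 2.182 0.438
endloop
endfacet
facet normal -0.679 0.278 -0.679
outer loop
vertex -4.999 2.499 0.147
vertex -4.398 2.538 -0.438
vertex -4.919 1.941 -0.161
endloop
endfacet
facet normal -0.269 -0.495 0.826
outer loop
vertex -4.999 2.499 0.147
vertex -4.919 1.941 -0.161
vertex -3.522 2.182 0.438
endloop
endfacet
facet normal -0.679 0.277 -0.680
outer loop
vertex -4.919 1.941 -0.161
vertex -4.398 2.538 -0.438
vertex -4.534 1.732 -0.631
endloop
endfacet
facet normal -0.012 -0.917 0.398
outer loop
vertex -4.919 1.941 -0.161
vertex -4.534 1.732 -0.631
vertex -3.522 2.182 0.438
endloop
endfacet
facet normal -0.679 0.277 -0.680
outer loop
vertex -4.534 1.732 -0.631
vertex -4.398 2.538 -0.438
vertex -4.069 1.996 -0.988
endloop
endfacet
facet normal 0.458 -0.887 -0.060
outer loop
vertex -4.534 1.732 -0.631
vertex -4.069 1.996 -0.988
vertex -3.522 2.182 0.438
endloop
endfacet
facet normal -0.680 0.276 -0.679
outer loop
vertex -4.069 1.996 -0.988
vertex -4.398 2.538 -0.438
vertex -3.797 2.577 -1.024
endloop
endfacet
facet normal 0.864 -0.421 -0.276
outer loop
vertex -4.069 1.996 -0.988
vertex -3.797 2.577 -1.024
vertex -3.522 2.182 0.438
endloop
endfacet
facet normal -0.680 0.276 -0.679
outer loop
vertex -3.797 2.577 -1.024
vertex -4.398 2.538 -0.438
vertex -3.878 3.136 -0.716
endloop
endfacet
facet normal 0.970 0.210 -0.126
outer loop
vertex -3.797 2.577 -1.024
vertex -3.878 3.136 -0.716
vertex -3.522 2.182 0.438
endloop
endfacet
facet normal -0.407 0.718 -0.564
outer loop
vertex -3.444 -0.381 -3.496
vertex -3.77 -0.102 -2.905
vertex -3.112 0.056 -3.179
endloop
endfacet
facet normal 0.851 -0.401 -0.338
outer loop
vertex -3.444 -0.381 -3.496
vertex -3.112 0.056 -3.179
vertex -3.23 -1.058 -2.155
endloop
endfacet
facet normal -0.407 0.718 -0.564
outer loop
vertex -3.112 0.056 -3.179
vertex -3.77 -0.102 -2.905
vertex -3.276 0.374 -2.656
endloop
endfacet
facet normal 0.966 0.113 0.234
outer loop
vertex -3.112 0.056 -3.179
vertex -3.276 0.374 -2.656
vertex -3.23 -1.058 -2.155
endloop
endfacet
facet normal -0.408 0.718 -0.564
outer loop
vertex -3.276 0.374 -2.656
vertex -3.77 -0.102 -2.905
vertex -3.812 0.333 -2.321
endloop
endfacet
facet normal 0.489 0.302 0.819
outer loop
vertex -3.276 0.374 -2.656
vertex -3.812 0.333 -2.321
vertex -3.23 -1.058 -2.155
endloop
endfacet
facet normal -0.406 0.719 -0.564
outer loop
vertex -3.812 0.333 -2.321
vertex -3.77 -0.102 -2.905
vertex -4.317 -0.035 -2.426
endloop
endfacet
facet normal -0.220 0.024 0.975
outer loop
vertex -3.812 0.333 -2.321
vertex -4.317 -0.035 -2.426
vertex -3.23 -1.058 -2.155
endloop
endfacet
facet normal -0.407 0.718 -0.565
outer loop
vertex -4.317 -0.035 -2.426
vertex -3.77 -0.102 -2.905
vertex -4.41 -0.454 -2.892
endloop
endfacet
facet normal -0.628 -0.512 0.586
outer loop
vertex -4.317 -0.035 -2.426
vertex -4.41 -0.454 -2.892
vertex -3.23 -1.058 -2.155
endloop
endfacet
facet normal -0.407 0.719 -0.564
outer loop
vertex -4.41 -0.454 -2.892
vertex -3.77 -0.102 -2.905
vertex -4.022 -0.608 -3.368
endloop
endfacet
facet normal -0.427 -0.903 -0.056
outer loop
vertex -4.41 -0.454 -2.892
vertex -4.022 -0.608 -3.368
vertex -3.23 -1.058 -2.155
endloop
endfacet
facet normal -0.407 0.719 -0.564
outer loop
vertex -4.022 -0.608 -3.368
vertex -3.77 -0.102 -2.905
vertex -3.444 -0.381 -3.496
endloop
endfacet
facet normal 0.231 -0.853 -0.468
outer loop
vertex -4.022 -0.608 -3.368
vertex -3.444 -0.381 -3.496
vertex -3.23 -1.058 -2.155
endloop
endfacet

endsolid


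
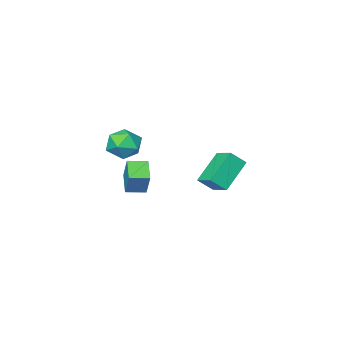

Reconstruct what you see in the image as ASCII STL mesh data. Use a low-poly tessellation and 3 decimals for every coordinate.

solid 
facet normal 0.428 0.873 -0.233
outer loop
vertex 3.244 -2.865 1.277
vertex 2.732 -2.432 1.96
vertex 3.591 -2.798 2.166
endloop
endfacet
facet normal 0.871 0.330 -0.365
outer loop
vertex 3.244 -2.865 1.277
vertex 3.591 -2.798 2.166
vertex 3.693 -3.612 1.674
endloop
endfacet
facet normal 0.550 -0.109 -0.828
outer loop
vertex 3.244 -2.865 1.277
vertex 3.693 -3.612 1.674
vertex 2.896 -3.749 1.162
endloop
endfacet
facet normal -0.092 0.164 -0.982
outer loop
vertex 3.244 -2.865 1.277
vertex 2.896 -3.749 1.162
vertex 2.302 -3.02 1.339
endloop
endfacet
facet normal -0.167 0.771 -0.614
outer loop
vertex 3.244 -2.865 1.277
vertex 2.302 -3.02 1.339
vertex 2.732 -2.432 1.96
endloop
endfacet
facet normal 0.969 -0.027 0.245
outer loop
vertex 3.693 -3.612 1.674
vertex 3.591 -2.798 2.166
vertex 3.458 -3.64 2.601
endloop
endfacet
facet normal 0.253 0.852 0.458
outer loop
vertex 3.591 -2.798 2.166
vertex 2.732 -2.432 1.96
vertex 2.864 -2.911 2.778
endloop
endfacet
facet normal -0.709 0.687 -0.159
outer loop
vertex 2.732 -2.432 1.96
vertex 2.302 -3.02 1.339
vertex 2.067 -3.048 2.266
endloop
endfacet
facet normal -0.588 -0.296 -0.753
outer loop
vertex 2.302 -3.02 1.339
vertex 2.896 -3.749 1.162
vertex 2.169 -3.862 1.774
endloop
endfacet
facet normal 0.451 -0.737 -0.504
outer loop
vertex 2.896 -3.749 1.162
vertex 3.693 -3.612 1.674
vertex 3.028 -4.228 1.98
endloop
endfacet
facet normal 0.092 -0.164 0.982
outer loop
vertex 2.516 -3.795 2.663
vertex 3.458 -3.64 2.601
vertex 2.864 -2.911 2.778
endloop
endfacet
facet normal -0.550 0.109 0.828
outer loop
vertex 2.516 -3.795 2.663
vertex 2.864 -2.911 2.778
vertex 2.067 -3.048 2.266
endloop
endfacet
facet normal -0.871 -0.330 0.365
outer loop
vertex 2.516 -3.795 2.663
vertex 2.067 -3.048 2.266
vertex 2.169 -3.862 1.774
endloop
endfacet
facet normal -0.428 -0.873 0.233
outer loop
vertex 2.516 -3.795 2.663
vertex 2.169 -3.862 1.774
vertex 3.028 -4.228 1.98
endloop
endfacet
facet normal 0.167 -0.771 0.614
outer loop
vertex 2.516 -3.795 2.663
vertex 3.028 -4.228 1.98
vertex 3.458 -3.64 2.601
endloop
endfacet
facet normal 0.588 0.296 0.753
outer loop
vertex 2.864 -2.911 2.778
vertex 3.458 -3.64 2.601
vertex 3.591 -2.798 2.166
endloop
endfacet
facet normal -0.451 0.737 0.504
outer loop
vertex 2.067 -3.048 2.266
vertex 2.864 -2.911 2.778
vertex 2.732 -2.432 1.96
endloop
endfacet
facet normal -0.969 0.027 -0.245
outer loop
vertex 2.169 -3.862 1.774
vertex 2.067 -3.048 2.266
vertex 2.302 -3.02 1.339
endloop
endfacet
facet normal -0.253 -0.852 -0.458
outer loop
vertex 3.028 -4.228 1.98
vertex 2.169 -3.862 1.774
vertex 2.896 -3.749 1.162
endloop
endfacet
facet normal 0.709 -0.687 0.159
outer loop
vertex 3.458 -3.64 2.601
vertex 3.028 -4.228 1.98
vertex 3.693 -3.612 1.674
endloop
endfacet
facet normal -0.877 0.473 -0.085
outer loop
vertex 3.37 -0.69 2.016
vertex 3.927 0.244 1.462
vertex 3.171 -1.271 0.836
endloop
endfacet
facet normal -0.456 -0.766 0.454
outer loop
vertex 4.013 -1.724 0.918
vertex 3.37 -0.69 2.016
vertex 3.171 -1.271 0.836
endloop
endfacet
facet normal -0.877 0.473 -0.085
outer loop
vertex 3.171 -1.271 0.836
vertex 3.927 0.244 1.462
vertex 3.728 -0.337 0.283
endloop
endfacet
facet normal -0.149 -0.437 -0.887
outer loop
vertex 3.728 -0.337 0.283
vertex 4.013 -1.724 0.918
vertex 3.171 -1.271 0.836
endloop
endfacet
facet normal 0.149 0.437 0.887
outer loop
vertex 3.37 -0.69 2.016
vertex 4.769 -0.209 1.544
vertex 3.927 0.244 1.462
endloop
endfacet
facet normal -0.456 -0.766 0.454
outer loop
vertex 4.212 -1.143 2.097
vertex 3.37 -0.69 2.016
vertex 4.013 -1.724 0.918
endloop
endfacet
facet normal 0.149 0.436 0.887
outer loop
vertex 4.212 -1.143 2.097
vertex 4.769 -0.209 1.544
vertex 3.37 -0.69 2.016
endloop
endfacet
facet normal 0.456 0.765 -0.454
outer loop
vertex 3.927 0.244 1.462
vertex 4.769 -0.209 1.544
vertex 3.728 -0.337 0.283
endloop
endfacet
facet normal -0.150 -0.437 -0.887
outer loop
vertex 4.57 -0.79 0.364
vertex 4.013 -1.724 0.918
vertex 3.728 -0.337 0.283
endloop
endfacet
facet normal 0.456 0.766 -0.454
outer loop
vertex 3.728 -0.337 0.283
vertex 4.769 -0.209 1.544
vertex 4.57 -0.79 0.364
endloop
endfacet
facet normal 0.877 -0.473 0.085
outer loop
vertex 4.57 -0.79 0.364
vertex 4.212 -1.143 2.097
vertex 4.013 -1.724 0.918
endloop
endfacet
facet normal 0.877 -0.473 0.085
outer loop
vertex 4.769 -0.209 1.544
vertex 4.212 -1.143 2.097
vertex 4.57 -0.79 0.364
endloop
endfacet
facet normal -0.664 0.324 -0.674
outer loop
vertex -2.996 -2.72 -0.65
vertex -2.909 -1.547 -0.171
vertex -1.522 -2.316 -1.909
endloop
endfacet
facet normal -0.069 -0.924 -0.377
outer loop
vertex -0.831 -2.653 -1.209
vertex -2.996 -2.72 -0.65
vertex -1.522 -2.316 -1.909
endloop
endfacet
facet normal -0.664 0.324 -0.674
outer loop
vertex -1.522 -2.316 -1.909
vertex -2.909 -1.547 -0.171
vertex -1.435 -1.143 -1.43
endloop
endfacet
facet normal 0.744 0.205 -0.636
outer loop
vertex -1.435 -1.143 -1.43
vertex -0.831 -2.653 -1.209
vertex -1.522 -2.316 -1.909
endloop
endfacet
facet normal -0.744 -0.205 0.636
outer loop
vertex -2.996 -2.72 -0.65
vertex -2.218 -1.884 0.529
vertex -2.909 -1.547 -0.171
endloop
endfacet
facet normal -0.069 -0.924 -0.377
outer loop
vertex -2.305 -3.057 0.05
vertex -2.996 -2.72 -0.65
vertex -0.831 -2.653 -1.209
endloop
endfacet
facet normal -0.744 -0.205 0.636
outer loop
vertex -2.305 -3.057 0.05
vertex -2.218 -1.884 0.529
vertex -2.996 -2.72 -0.65
endloop
endfacet
facet normal 0.069 0.924 0.377
outer loop
vertex -2.909 -1.547 -0.171
vertex -2.218 -1.884 0.529
vertex -1.435 -1.143 -1.43
endloop
endfacet
facet normal 0.744 0.205 -0.636
outer loop
vertex -0.744 -1.48 -0.73
vertex -0.831 -2.653 -1.209
vertex -1.435 -1.143 -1.43
endloop
endfacet
facet normal 0.069 0.924 0.377
outer loop
vertex -1.435 -1.143 -1.43
vertex -2.218 -1.884 0.529
vertex -0.744 -1.48 -0.73
endloop
endfacet
facet normal 0.664 -0.324 0.674
outer loop
vertex -0.744 -1.48 -0.73
vertex -2.305 -3.057 0.05
vertex -0.831 -2.653 -1.209
endloop
endfacet
facet normal 0.664 -0.324 0.674
outer loop
vertex -2.218 -1.884 0.529
vertex -2.305 -3.057 0.05
vertex -0.744 -1.48 -0.73
endloop
endfacet

endsolid


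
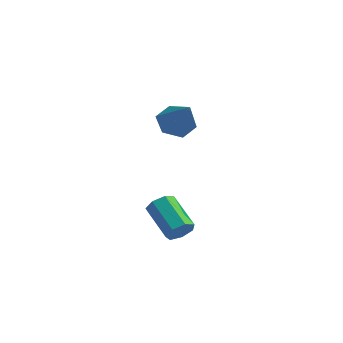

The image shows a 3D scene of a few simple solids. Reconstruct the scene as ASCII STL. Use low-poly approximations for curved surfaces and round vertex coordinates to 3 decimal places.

solid 
facet normal -0.476 0.411 -0.777
outer loop
vertex -0.903 3.348 1.942
vertex -1.457 3.917 2.582
vertex -0.569 4.269 2.224
endloop
endfacet
facet normal 0.936 -0.271 -0.224
outer loop
vertex -0.903 3.348 1.942
vertex -0.569 4.269 2.224
vertex -0.443 3.043 4.238
endloop
endfacet
facet normal -0.476 0.410 -0.778
outer loop
vertex -0.569 4.269 2.224
vertex -1.457 3.917 2.582
vertex -1.123 4.839 2.864
endloop
endfacet
facet normal 0.821 0.509 0.258
outer loop
vertex -0.569 4.269 2.224
vertex -1.123 4.839 2.864
vertex -0.443 3.043 4.238
endloop
endfacet
facet normal -0.477 0.410 -0.777
outer loop
vertex -1.123 4.839 2.864
vertex -1.457 3.917 2.582
vertex -2.011 4.486 3.222
endloop
endfacet
facet normal 0.067 0.622 0.780
outer loop
vertex -1.123 4.839 2.864
vertex -2.011 4.486 3.222
vertex -0.443 3.043 4.238
endloop
endfacet
facet normal -0.476 0.411 -0.777
outer loop
vertex -2.011 4.486 3.222
vertex -1.457 3.917 2.582
vertex -2.345 3.565 2.94
endloop
endfacet
facet normal -0.571 -0.044 0.820
outer loop
vertex -2.011 4.486 3.222
vertex -2.345 3.565 2.94
vertex -0.443 3.043 4.238
endloop
endfacet
facet normal -0.476 0.411 -0.777
outer loop
vertex -2.345 3.565 2.94
vertex -1.457 3.917 2.582
vertex -1.791 2.996 2.3
endloop
endfacet
facet normal -0.456 -0.824 0.337
outer loop
vertex -2.345 3.565 2.94
vertex -1.791 2.996 2.3
vertex -0.443 3.043 4.238
endloop
endfacet
facet normal -0.476 0.411 -0.777
outer loop
vertex -1.791 2.996 2.3
vertex -1.457 3.917 2.582
vertex -0.903 3.348 1.942
endloop
endfacet
facet normal 0.297 -0.937 -0.184
outer loop
vertex -1.791 2.996 2.3
vertex -0.903 3.348 1.942
vertex -0.443 3.043 4.238
endloop
endfacet
facet normal 0.707 -0.553 -0.441
outer loop
vertex 0.43 1.352 -2.499
vertex -0.112 0.969 -2.888
vertex 0.262 1.61 -3.092
endloop
endfacet
facet normal 0.661 0.738 0.134
outer loop
vertex 0.43 1.352 -2.499
vertex 0.262 1.61 -3.092
vertex -1.005 2.474 -1.603
endloop
endfacet
facet normal 0.661 0.738 0.134
outer loop
vertex -1.005 2.474 -1.603
vertex 0.262 1.61 -3.092
vertex -1.173 2.732 -2.196
endloop
endfacet
facet normal -0.706 0.554 0.441
outer loop
vertex -1.005 2.474 -1.603
vertex -1.173 2.732 -2.196
vertex -1.548 2.091 -1.992
endloop
endfacet
facet normal 0.707 -0.553 -0.441
outer loop
vertex 0.262 1.61 -3.092
vertex -0.112 0.969 -2.888
vertex -0.188 1.385 -3.531
endloop
endfacet
facet normal 0.215 0.762 -0.611
outer loop
vertex 0.262 1.61 -3.092
vertex -0.188 1.385 -3.531
vertex -1.173 2.732 -2.196
endloop
endfacet
facet normal 0.215 0.762 -0.611
outer loop
vertex -1.173 2.732 -2.196
vertex -0.188 1.385 -3.531
vertex -1.623 2.507 -2.635
endloop
endfacet
facet normal -0.707 0.554 0.441
outer loop
vertex -1.173 2.732 -2.196
vertex -1.623 2.507 -2.635
vertex -1.548 2.091 -1.992
endloop
endfacet
facet normal 0.707 -0.553 -0.441
outer loop
vertex -0.188 1.385 -3.531
vertex -0.112 0.969 -2.888
vertex -0.581 0.847 -3.486
endloop
endfacet
facet normal -0.393 0.212 -0.895
outer loop
vertex -0.188 1.385 -3.531
vertex -0.581 0.847 -3.486
vertex -1.623 2.507 -2.635
endloop
endfacet
facet normal -0.392 0.213 -0.895
outer loop
vertex -1.623 2.507 -2.635
vertex -0.581 0.847 -3.486
vertex -2.016 1.969 -2.591
endloop
endfacet
facet normal -0.708 0.553 0.440
outer loop
vertex -1.623 2.507 -2.635
vertex -2.016 1.969 -2.591
vertex -1.548 2.091 -1.992
endloop
endfacet
facet normal 0.707 -0.552 -0.442
outer loop
vertex -0.581 0.847 -3.486
vertex -0.112 0.969 -2.888
vertex -0.621 0.4 -2.991
endloop
endfacet
facet normal -0.705 -0.497 -0.506
outer loop
vertex -0.581 0.847 -3.486
vertex -0.621 0.4 -2.991
vertex -2.016 1.969 -2.591
endloop
endfacet
facet normal -0.705 -0.498 -0.505
outer loop
vertex -2.016 1.969 -2.591
vertex -0.621 0.4 -2.991
vertex -2.056 1.522 -2.095
endloop
endfacet
facet normal -0.708 0.552 0.441
outer loop
vertex -2.016 1.969 -2.591
vertex -2.056 1.522 -2.095
vertex -1.548 2.091 -1.992
endloop
endfacet
facet normal 0.707 -0.553 -0.441
outer loop
vertex -0.621 0.4 -2.991
vertex -0.112 0.969 -2.888
vertex -0.278 0.382 -2.418
endloop
endfacet
facet normal -0.486 -0.833 0.265
outer loop
vertex -0.621 0.4 -2.991
vertex -0.278 0.382 -2.418
vertex -2.056 1.522 -2.095
endloop
endfacet
facet normal -0.486 -0.833 0.265
outer loop
vertex -2.056 1.522 -2.095
vertex -0.278 0.382 -2.418
vertex -1.713 1.504 -1.522
endloop
endfacet
facet normal -0.708 0.552 0.441
outer loop
vertex -2.056 1.522 -2.095
vertex -1.713 1.504 -1.522
vertex -1.548 2.091 -1.992
endloop
endfacet
facet normal 0.707 -0.553 -0.441
outer loop
vertex -0.278 0.382 -2.418
vertex -0.112 0.969 -2.888
vertex 0.19 0.806 -2.199
endloop
endfacet
facet normal 0.099 -0.541 0.835
outer loop
vertex -0.278 0.382 -2.418
vertex 0.19 0.806 -2.199
vertex -1.713 1.504 -1.522
endloop
endfacet
facet normal 0.099 -0.541 0.835
outer loop
vertex -1.713 1.504 -1.522
vertex 0.19 0.806 -2.199
vertex -1.245 1.928 -1.303
endloop
endfacet
facet normal -0.707 0.552 0.442
outer loop
vertex -1.713 1.504 -1.522
vertex -1.245 1.928 -1.303
vertex -1.548 2.091 -1.992
endloop
endfacet
facet normal 0.707 -0.553 -0.441
outer loop
vertex 0.19 0.806 -2.199
vertex -0.112 0.969 -2.888
vertex 0.43 1.352 -2.499
endloop
endfacet
facet normal 0.609 0.159 0.777
outer loop
vertex 0.19 0.806 -2.199
vertex 0.43 1.352 -2.499
vertex -1.245 1.928 -1.303
endloop
endfacet
facet normal 0.609 0.159 0.777
outer loop
vertex -1.245 1.928 -1.303
vertex 0.43 1.352 -2.499
vertex -1.005 2.474 -1.603
endloop
endfacet
facet normal -0.706 0.553 0.442
outer loop
vertex -1.245 1.928 -1.303
vertex -1.005 2.474 -1.603
vertex -1.548 2.091 -1.992
endloop
endfacet

endsolid


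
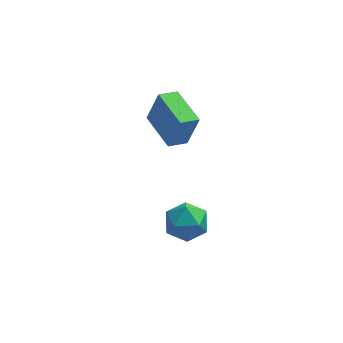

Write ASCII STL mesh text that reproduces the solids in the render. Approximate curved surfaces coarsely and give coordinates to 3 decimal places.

solid 
facet normal 0.332 0.571 0.751
outer loop
vertex -2.972 -2.622 1.999
vertex -2.956 -3.496 2.656
vertex -2.07 -3.237 2.068
endloop
endfacet
facet normal 0.553 0.824 0.121
outer loop
vertex -2.972 -2.622 1.999
vertex -2.07 -3.237 2.068
vertex -2.407 -2.868 1.095
endloop
endfacet
facet normal -0.023 0.961 -0.276
outer loop
vertex -2.972 -2.622 1.999
vertex -2.407 -2.868 1.095
vertex -3.5 -2.898 1.082
endloop
endfacet
facet normal -0.601 0.792 0.108
outer loop
vertex -2.972 -2.622 1.999
vertex -3.5 -2.898 1.082
vertex -3.839 -3.287 2.046
endloop
endfacet
facet normal -0.382 0.551 0.742
outer loop
vertex -2.972 -2.622 1.999
vertex -3.839 -3.287 2.046
vertex -2.956 -3.496 2.656
endloop
endfacet
facet normal 0.928 0.312 -0.203
outer loop
vertex -2.407 -2.868 1.095
vertex -2.07 -3.237 2.068
vertex -2.041 -3.893 1.194
endloop
endfacet
facet normal 0.570 -0.099 0.816
outer loop
vertex -2.07 -3.237 2.068
vertex -2.956 -3.496 2.656
vertex -2.38 -4.282 2.158
endloop
endfacet
facet normal -0.584 -0.131 0.801
outer loop
vertex -2.956 -3.496 2.656
vertex -3.839 -3.287 2.046
vertex -3.473 -4.312 2.145
endloop
endfacet
facet normal -0.939 0.259 -0.226
outer loop
vertex -3.839 -3.287 2.046
vertex -3.5 -2.898 1.082
vertex -3.81 -3.943 1.172
endloop
endfacet
facet normal -0.005 0.533 -0.846
outer loop
vertex -3.5 -2.898 1.082
vertex -2.407 -2.868 1.095
vertex -2.924 -3.684 0.584
endloop
endfacet
facet normal 0.601 -0.792 -0.108
outer loop
vertex -2.908 -4.558 1.241
vertex -2.041 -3.893 1.194
vertex -2.38 -4.282 2.158
endloop
endfacet
facet normal 0.023 -0.961 0.276
outer loop
vertex -2.908 -4.558 1.241
vertex -2.38 -4.282 2.158
vertex -3.473 -4.312 2.145
endloop
endfacet
facet normal -0.553 -0.824 -0.121
outer loop
vertex -2.908 -4.558 1.241
vertex -3.473 -4.312 2.145
vertex -3.81 -3.943 1.172
endloop
endfacet
facet normal -0.332 -0.571 -0.751
outer loop
vertex -2.908 -4.558 1.241
vertex -3.81 -3.943 1.172
vertex -2.924 -3.684 0.584
endloop
endfacet
facet normal 0.382 -0.551 -0.742
outer loop
vertex -2.908 -4.558 1.241
vertex -2.924 -3.684 0.584
vertex -2.041 -3.893 1.194
endloop
endfacet
facet normal 0.939 -0.259 0.226
outer loop
vertex -2.38 -4.282 2.158
vertex -2.041 -3.893 1.194
vertex -2.07 -3.237 2.068
endloop
endfacet
facet normal 0.005 -0.533 0.846
outer loop
vertex -3.473 -4.312 2.145
vertex -2.38 -4.282 2.158
vertex -2.956 -3.496 2.656
endloop
endfacet
facet normal -0.928 -0.312 0.203
outer loop
vertex -3.81 -3.943 1.172
vertex -3.473 -4.312 2.145
vertex -3.839 -3.287 2.046
endloop
endfacet
facet normal -0.570 0.099 -0.816
outer loop
vertex -2.924 -3.684 0.584
vertex -3.81 -3.943 1.172
vertex -3.5 -2.898 1.082
endloop
endfacet
facet normal 0.584 0.131 -0.801
outer loop
vertex -2.041 -3.893 1.194
vertex -2.924 -3.684 0.584
vertex -2.407 -2.868 1.095
endloop
endfacet
facet normal -0.829 -0.483 0.282
outer loop
vertex -3.203 0.595 4.56
vertex -4.195 2.441 4.809
vertex -3.755 0.531 2.827
endloop
endfacet
facet normal 0.471 -0.874 -0.118
outer loop
vertex -2.885 1.039 2.531
vertex -3.203 0.595 4.56
vertex -3.755 0.531 2.827
endloop
endfacet
facet normal -0.829 -0.483 0.282
outer loop
vertex -3.755 0.531 2.827
vertex -4.195 2.441 4.809
vertex -4.747 2.377 3.076
endloop
endfacet
facet normal -0.304 -0.035 -0.952
outer loop
vertex -4.747 2.377 3.076
vertex -2.885 1.039 2.531
vertex -3.755 0.531 2.827
endloop
endfacet
facet normal 0.304 0.035 0.952
outer loop
vertex -3.203 0.595 4.56
vertex -3.325 2.949 4.513
vertex -4.195 2.441 4.809
endloop
endfacet
facet normal 0.471 -0.874 -0.118
outer loop
vertex -2.333 1.103 4.264
vertex -3.203 0.595 4.56
vertex -2.885 1.039 2.531
endloop
endfacet
facet normal 0.304 0.035 0.952
outer loop
vertex -2.333 1.103 4.264
vertex -3.325 2.949 4.513
vertex -3.203 0.595 4.56
endloop
endfacet
facet normal -0.471 0.874 0.118
outer loop
vertex -4.195 2.441 4.809
vertex -3.325 2.949 4.513
vertex -4.747 2.377 3.076
endloop
endfacet
facet normal -0.304 -0.035 -0.952
outer loop
vertex -3.877 2.885 2.78
vertex -2.885 1.039 2.531
vertex -4.747 2.377 3.076
endloop
endfacet
facet normal -0.471 0.874 0.118
outer loop
vertex -4.747 2.377 3.076
vertex -3.325 2.949 4.513
vertex -3.877 2.885 2.78
endloop
endfacet
facet normal 0.829 0.483 -0.282
outer loop
vertex -3.877 2.885 2.78
vertex -2.333 1.103 4.264
vertex -2.885 1.039 2.531
endloop
endfacet
facet normal 0.829 0.483 -0.282
outer loop
vertex -3.325 2.949 4.513
vertex -2.333 1.103 4.264
vertex -3.877 2.885 2.78
endloop
endfacet

endsolid


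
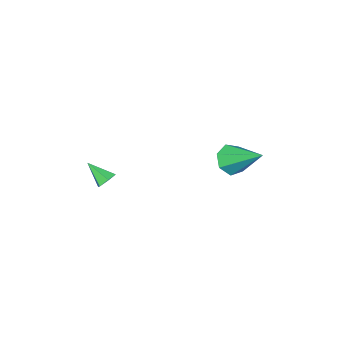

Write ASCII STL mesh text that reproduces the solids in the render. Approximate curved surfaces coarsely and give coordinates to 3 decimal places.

solid 
facet normal -0.282 0.726 -0.627
outer loop
vertex 1.749 -2.331 -2.368
vertex 1.426 -2.144 -2.006
vertex 1.917 -1.974 -2.03
endloop
endfacet
facet normal 0.945 -0.268 -0.187
outer loop
vertex 1.749 -2.331 -2.368
vertex 1.917 -1.974 -2.03
vertex 1.774 -3.036 -1.234
endloop
endfacet
facet normal -0.282 0.725 -0.628
outer loop
vertex 1.917 -1.974 -2.03
vertex 1.426 -2.144 -2.006
vertex 1.594 -1.786 -1.668
endloop
endfacet
facet normal 0.784 0.301 0.543
outer loop
vertex 1.917 -1.974 -2.03
vertex 1.594 -1.786 -1.668
vertex 1.774 -3.036 -1.234
endloop
endfacet
facet normal -0.282 0.725 -0.628
outer loop
vertex 1.594 -1.786 -1.668
vertex 1.426 -2.144 -2.006
vertex 1.103 -1.956 -1.644
endloop
endfacet
facet normal -0.064 0.319 0.946
outer loop
vertex 1.594 -1.786 -1.668
vertex 1.103 -1.956 -1.644
vertex 1.774 -3.036 -1.234
endloop
endfacet
facet normal -0.282 0.725 -0.628
outer loop
vertex 1.103 -1.956 -1.644
vertex 1.426 -2.144 -2.006
vertex 0.936 -2.314 -1.982
endloop
endfacet
facet normal -0.751 -0.232 0.617
outer loop
vertex 1.103 -1.956 -1.644
vertex 0.936 -2.314 -1.982
vertex 1.774 -3.036 -1.234
endloop
endfacet
facet normal -0.282 0.725 -0.628
outer loop
vertex 0.936 -2.314 -1.982
vertex 1.426 -2.144 -2.006
vertex 1.258 -2.502 -2.344
endloop
endfacet
facet normal -0.591 -0.799 -0.110
outer loop
vertex 0.936 -2.314 -1.982
vertex 1.258 -2.502 -2.344
vertex 1.774 -3.036 -1.234
endloop
endfacet
facet normal -0.283 0.725 -0.627
outer loop
vertex 1.258 -2.502 -2.344
vertex 1.426 -2.144 -2.006
vertex 1.749 -2.331 -2.368
endloop
endfacet
facet normal 0.260 -0.818 -0.514
outer loop
vertex 1.258 -2.502 -2.344
vertex 1.749 -2.331 -2.368
vertex 1.774 -3.036 -1.234
endloop
endfacet
facet normal 0.135 -0.815 -0.563
outer loop
vertex -1.101 2.003 1.008
vertex -1.676 2.243 0.523
vertex -0.902 2.398 0.484
endloop
endfacet
facet normal 0.846 0.219 0.487
outer loop
vertex -1.101 2.003 1.008
vertex -0.902 2.398 0.484
vertex -1.944 3.857 1.637
endloop
endfacet
facet normal 0.135 -0.816 -0.563
outer loop
vertex -0.902 2.398 0.484
vertex -1.676 2.243 0.523
vertex -1.286 2.676 -0.011
endloop
endfacet
facet normal 0.723 0.665 -0.188
outer loop
vertex -0.902 2.398 0.484
vertex -1.286 2.676 -0.011
vertex -1.944 3.857 1.637
endloop
endfacet
facet normal 0.135 -0.816 -0.563
outer loop
vertex -1.286 2.676 -0.011
vertex -1.676 2.243 0.523
vertex -1.964 2.628 -0.104
endloop
endfacet
facet normal 0.021 0.817 -0.577
outer loop
vertex -1.286 2.676 -0.011
vertex -1.964 2.628 -0.104
vertex -1.944 3.857 1.637
endloop
endfacet
facet normal 0.135 -0.815 -0.563
outer loop
vertex -1.964 2.628 -0.104
vertex -1.676 2.243 0.523
vertex -2.424 2.29 0.275
endloop
endfacet
facet normal -0.732 0.561 -0.388
outer loop
vertex -1.964 2.628 -0.104
vertex -2.424 2.29 0.275
vertex -1.944 3.857 1.637
endloop
endfacet
facet normal 0.136 -0.815 -0.564
outer loop
vertex -2.424 2.29 0.275
vertex -1.676 2.243 0.523
vertex -2.322 1.916 0.84
endloop
endfacet
facet normal -0.968 0.092 0.235
outer loop
vertex -2.424 2.29 0.275
vertex -2.322 1.916 0.84
vertex -1.944 3.857 1.637
endloop
endfacet
facet normal 0.136 -0.815 -0.563
outer loop
vertex -2.322 1.916 0.84
vertex -1.676 2.243 0.523
vertex -1.732 1.789 1.167
endloop
endfacet
facet normal -0.510 -0.240 0.826
outer loop
vertex -2.322 1.916 0.84
vertex -1.732 1.789 1.167
vertex -1.944 3.857 1.637
endloop
endfacet
facet normal 0.135 -0.815 -0.563
outer loop
vertex -1.732 1.789 1.167
vertex -1.676 2.243 0.523
vertex -1.101 2.003 1.008
endloop
endfacet
facet normal 0.298 -0.182 0.937
outer loop
vertex -1.732 1.789 1.167
vertex -1.101 2.003 1.008
vertex -1.944 3.857 1.637
endloop
endfacet

endsolid


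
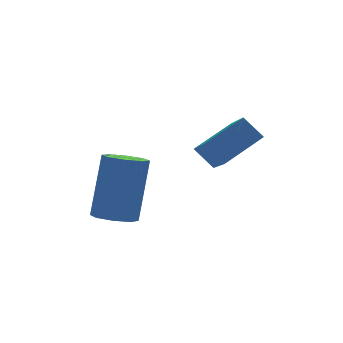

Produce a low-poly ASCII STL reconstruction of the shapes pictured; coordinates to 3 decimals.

solid 
facet normal -0.309 -0.350 -0.884
outer loop
vertex -2.122 2.194 -0.082
vertex -2.692 2.497 -0.003
vertex -2.119 2.656 -0.266
endloop
endfacet
facet normal 0.951 -0.120 -0.285
outer loop
vertex -2.122 2.194 -0.082
vertex -2.119 2.656 -0.266
vertex -1.498 2.9 1.704
endloop
endfacet
facet normal 0.951 -0.120 -0.285
outer loop
vertex -1.498 2.9 1.704
vertex -2.119 2.656 -0.266
vertex -1.495 3.362 1.52
endloop
endfacet
facet normal 0.309 0.350 0.884
outer loop
vertex -1.498 2.9 1.704
vertex -1.495 3.362 1.52
vertex -2.068 3.203 1.783
endloop
endfacet
facet normal -0.309 -0.350 -0.884
outer loop
vertex -2.119 2.656 -0.266
vertex -2.692 2.497 -0.003
vertex -2.452 3.025 -0.296
endloop
endfacet
facet normal 0.676 0.573 -0.463
outer loop
vertex -2.119 2.656 -0.266
vertex -2.452 3.025 -0.296
vertex -1.495 3.362 1.52
endloop
endfacet
facet normal 0.676 0.574 -0.463
outer loop
vertex -1.495 3.362 1.52
vertex -2.452 3.025 -0.296
vertex -1.828 3.731 1.491
endloop
endfacet
facet normal 0.309 0.349 0.885
outer loop
vertex -1.495 3.362 1.52
vertex -1.828 3.731 1.491
vertex -2.068 3.203 1.783
endloop
endfacet
facet normal -0.310 -0.350 -0.884
outer loop
vertex -2.452 3.025 -0.296
vertex -2.692 2.497 -0.003
vertex -2.925 3.085 -0.154
endloop
endfacet
facet normal 0.007 0.929 -0.370
outer loop
vertex -2.452 3.025 -0.296
vertex -2.925 3.085 -0.154
vertex -1.828 3.731 1.491
endloop
endfacet
facet normal 0.008 0.929 -0.370
outer loop
vertex -1.828 3.731 1.491
vertex -2.925 3.085 -0.154
vertex -2.301 3.791 1.632
endloop
endfacet
facet normal 0.308 0.349 0.885
outer loop
vertex -1.828 3.731 1.491
vertex -2.301 3.791 1.632
vertex -2.068 3.203 1.783
endloop
endfacet
facet normal -0.308 -0.349 -0.885
outer loop
vertex -2.925 3.085 -0.154
vertex -2.692 2.497 -0.003
vertex -3.262 2.8 0.076
endloop
endfacet
facet normal -0.668 0.742 -0.060
outer loop
vertex -2.925 3.085 -0.154
vertex -3.262 2.8 0.076
vertex -2.301 3.791 1.632
endloop
endfacet
facet normal -0.668 0.742 -0.060
outer loop
vertex -2.301 3.791 1.632
vertex -3.262 2.8 0.076
vertex -2.638 3.506 1.862
endloop
endfacet
facet normal 0.308 0.349 0.885
outer loop
vertex -2.301 3.791 1.632
vertex -2.638 3.506 1.862
vertex -2.068 3.203 1.783
endloop
endfacet
facet normal -0.309 -0.350 -0.884
outer loop
vertex -3.262 2.8 0.076
vertex -2.692 2.497 -0.003
vertex -3.265 2.338 0.26
endloop
endfacet
facet normal -0.951 0.120 0.285
outer loop
vertex -3.262 2.8 0.076
vertex -3.265 2.338 0.26
vertex -2.638 3.506 1.862
endloop
endfacet
facet normal -0.951 0.120 0.285
outer loop
vertex -2.638 3.506 1.862
vertex -3.265 2.338 0.26
vertex -2.641 3.044 2.046
endloop
endfacet
facet normal 0.309 0.350 0.884
outer loop
vertex -2.638 3.506 1.862
vertex -2.641 3.044 2.046
vertex -2.068 3.203 1.783
endloop
endfacet
facet normal -0.309 -0.349 -0.885
outer loop
vertex -3.265 2.338 0.26
vertex -2.692 2.497 -0.003
vertex -2.932 1.969 0.289
endloop
endfacet
facet normal -0.676 -0.574 0.463
outer loop
vertex -3.265 2.338 0.26
vertex -2.932 1.969 0.289
vertex -2.641 3.044 2.046
endloop
endfacet
facet normal -0.677 -0.573 0.463
outer loop
vertex -2.641 3.044 2.046
vertex -2.932 1.969 0.289
vertex -2.308 2.675 2.076
endloop
endfacet
facet normal 0.309 0.350 0.884
outer loop
vertex -2.641 3.044 2.046
vertex -2.308 2.675 2.076
vertex -2.068 3.203 1.783
endloop
endfacet
facet normal -0.308 -0.349 -0.885
outer loop
vertex -2.932 1.969 0.289
vertex -2.692 2.497 -0.003
vertex -2.459 1.909 0.148
endloop
endfacet
facet normal -0.008 -0.929 0.370
outer loop
vertex -2.932 1.969 0.289
vertex -2.459 1.909 0.148
vertex -2.308 2.675 2.076
endloop
endfacet
facet normal -0.007 -0.929 0.370
outer loop
vertex -2.308 2.675 2.076
vertex -2.459 1.909 0.148
vertex -1.835 2.615 1.934
endloop
endfacet
facet normal 0.310 0.350 0.884
outer loop
vertex -2.308 2.675 2.076
vertex -1.835 2.615 1.934
vertex -2.068 3.203 1.783
endloop
endfacet
facet normal -0.308 -0.349 -0.885
outer loop
vertex -2.459 1.909 0.148
vertex -2.692 2.497 -0.003
vertex -2.122 2.194 -0.082
endloop
endfacet
facet normal 0.668 -0.742 0.060
outer loop
vertex -2.459 1.909 0.148
vertex -2.122 2.194 -0.082
vertex -1.835 2.615 1.934
endloop
endfacet
facet normal 0.668 -0.742 0.060
outer loop
vertex -1.835 2.615 1.934
vertex -2.122 2.194 -0.082
vertex -1.498 2.9 1.704
endloop
endfacet
facet normal 0.308 0.349 0.885
outer loop
vertex -1.835 2.615 1.934
vertex -1.498 2.9 1.704
vertex -2.068 3.203 1.783
endloop
endfacet
facet normal -0.438 0.613 0.658
outer loop
vertex 0.261 0.851 4.115
vertex 0.659 2.395 2.941
vertex -0.914 0.681 3.492
endloop
endfacet
facet normal -0.201 -0.780 0.592
outer loop
vertex -0.559 0.185 2.959
vertex 0.261 0.851 4.115
vertex -0.914 0.681 3.492
endloop
endfacet
facet normal -0.438 0.613 0.658
outer loop
vertex -0.914 0.681 3.492
vertex 0.659 2.395 2.941
vertex -0.515 2.225 2.318
endloop
endfacet
facet normal -0.876 -0.127 -0.465
outer loop
vertex -0.515 2.225 2.318
vertex -0.559 0.185 2.959
vertex -0.914 0.681 3.492
endloop
endfacet
facet normal 0.876 0.128 0.465
outer loop
vertex 0.261 0.851 4.115
vertex 1.014 1.899 2.408
vertex 0.659 2.395 2.941
endloop
endfacet
facet normal -0.201 -0.780 0.592
outer loop
vertex 0.615 0.355 3.582
vertex 0.261 0.851 4.115
vertex -0.559 0.185 2.959
endloop
endfacet
facet normal 0.877 0.127 0.464
outer loop
vertex 0.615 0.355 3.582
vertex 1.014 1.899 2.408
vertex 0.261 0.851 4.115
endloop
endfacet
facet normal 0.201 0.780 -0.592
outer loop
vertex 0.659 2.395 2.941
vertex 1.014 1.899 2.408
vertex -0.515 2.225 2.318
endloop
endfacet
facet normal -0.877 -0.127 -0.464
outer loop
vertex -0.161 1.729 1.785
vertex -0.559 0.185 2.959
vertex -0.515 2.225 2.318
endloop
endfacet
facet normal 0.201 0.780 -0.592
outer loop
vertex -0.515 2.225 2.318
vertex 1.014 1.899 2.408
vertex -0.161 1.729 1.785
endloop
endfacet
facet normal 0.438 -0.613 -0.658
outer loop
vertex -0.161 1.729 1.785
vertex 0.615 0.355 3.582
vertex -0.559 0.185 2.959
endloop
endfacet
facet normal 0.437 -0.613 -0.658
outer loop
vertex 1.014 1.899 2.408
vertex 0.615 0.355 3.582
vertex -0.161 1.729 1.785
endloop
endfacet

endsolid


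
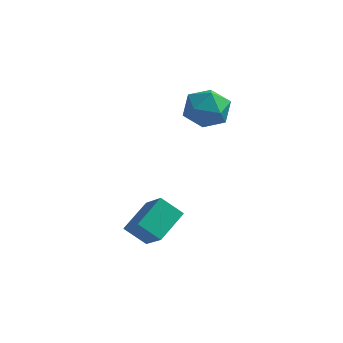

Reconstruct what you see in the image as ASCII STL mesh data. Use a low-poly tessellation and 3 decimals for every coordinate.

solid 
facet normal -0.998 0.049 0.028
outer loop
vertex -3.329 1.634 1.303
vertex -3.393 0.378 1.205
vertex -3.335 0.919 2.343
endloop
endfacet
facet normal -0.706 0.585 0.398
outer loop
vertex -3.329 1.634 1.303
vertex -3.335 0.919 2.343
vertex -2.558 1.911 2.263
endloop
endfacet
facet normal -0.288 0.957 -0.045
outer loop
vertex -3.329 1.634 1.303
vertex -2.558 1.911 2.263
vertex -2.137 1.982 1.076
endloop
endfacet
facet normal -0.321 0.650 -0.688
outer loop
vertex -3.329 1.634 1.303
vertex -2.137 1.982 1.076
vertex -2.653 1.035 0.422
endloop
endfacet
facet normal -0.760 0.089 -0.644
outer loop
vertex -3.329 1.634 1.303
vertex -2.653 1.035 0.422
vertex -3.393 0.378 1.205
endloop
endfacet
facet normal -0.293 0.303 0.907
outer loop
vertex -2.558 1.911 2.263
vertex -3.335 0.919 2.343
vertex -2.147 0.825 2.758
endloop
endfacet
facet normal -0.766 -0.565 0.308
outer loop
vertex -3.335 0.919 2.343
vertex -3.393 0.378 1.205
vertex -2.663 -0.122 2.104
endloop
endfacet
facet normal -0.381 -0.499 -0.779
outer loop
vertex -3.393 0.378 1.205
vertex -2.653 1.035 0.422
vertex -2.242 -0.051 0.917
endloop
endfacet
facet normal 0.330 0.408 -0.851
outer loop
vertex -2.653 1.035 0.422
vertex -2.137 1.982 1.076
vertex -1.465 0.941 0.837
endloop
endfacet
facet normal 0.384 0.903 0.190
outer loop
vertex -2.137 1.982 1.076
vertex -2.558 1.911 2.263
vertex -1.407 1.482 1.975
endloop
endfacet
facet normal 0.321 -0.650 0.688
outer loop
vertex -1.471 0.226 1.877
vertex -2.147 0.825 2.758
vertex -2.663 -0.122 2.104
endloop
endfacet
facet normal 0.288 -0.957 0.045
outer loop
vertex -1.471 0.226 1.877
vertex -2.663 -0.122 2.104
vertex -2.242 -0.051 0.917
endloop
endfacet
facet normal 0.706 -0.585 -0.398
outer loop
vertex -1.471 0.226 1.877
vertex -2.242 -0.051 0.917
vertex -1.465 0.941 0.837
endloop
endfacet
facet normal 0.998 -0.049 -0.028
outer loop
vertex -1.471 0.226 1.877
vertex -1.465 0.941 0.837
vertex -1.407 1.482 1.975
endloop
endfacet
facet normal 0.760 -0.089 0.644
outer loop
vertex -1.471 0.226 1.877
vertex -1.407 1.482 1.975
vertex -2.147 0.825 2.758
endloop
endfacet
facet normal -0.330 -0.408 0.851
outer loop
vertex -2.663 -0.122 2.104
vertex -2.147 0.825 2.758
vertex -3.335 0.919 2.343
endloop
endfacet
facet normal -0.384 -0.903 -0.190
outer loop
vertex -2.242 -0.051 0.917
vertex -2.663 -0.122 2.104
vertex -3.393 0.378 1.205
endloop
endfacet
facet normal 0.293 -0.303 -0.907
outer loop
vertex -1.465 0.941 0.837
vertex -2.242 -0.051 0.917
vertex -2.653 1.035 0.422
endloop
endfacet
facet normal 0.766 0.565 -0.308
outer loop
vertex -1.407 1.482 1.975
vertex -1.465 0.941 0.837
vertex -2.137 1.982 1.076
endloop
endfacet
facet normal 0.381 0.499 0.779
outer loop
vertex -2.147 0.825 2.758
vertex -1.407 1.482 1.975
vertex -2.558 1.911 2.263
endloop
endfacet
facet normal -0.580 0.487 -0.653
outer loop
vertex -4.155 -2.378 -3.329
vertex -3.077 -2.26 -4.199
vertex -4.628 -4.03 -4.141
endloop
endfacet
facet normal -0.775 -0.086 0.626
outer loop
vertex -3.543 -4.94 -2.921
vertex -4.155 -2.378 -3.329
vertex -4.628 -4.03 -4.141
endloop
endfacet
facet normal -0.581 0.487 -0.652
outer loop
vertex -4.628 -4.03 -4.141
vertex -3.077 -2.26 -4.199
vertex -3.551 -3.911 -5.011
endloop
endfacet
facet normal -0.249 -0.869 -0.427
outer loop
vertex -3.551 -3.911 -5.011
vertex -3.543 -4.94 -2.921
vertex -4.628 -4.03 -4.141
endloop
endfacet
facet normal 0.249 0.869 0.427
outer loop
vertex -4.155 -2.378 -3.329
vertex -1.992 -3.17 -2.979
vertex -3.077 -2.26 -4.199
endloop
endfacet
facet normal -0.775 -0.085 0.626
outer loop
vertex -3.069 -3.289 -2.109
vertex -4.155 -2.378 -3.329
vertex -3.543 -4.94 -2.921
endloop
endfacet
facet normal 0.249 0.869 0.427
outer loop
vertex -3.069 -3.289 -2.109
vertex -1.992 -3.17 -2.979
vertex -4.155 -2.378 -3.329
endloop
endfacet
facet normal 0.775 0.085 -0.626
outer loop
vertex -3.077 -2.26 -4.199
vertex -1.992 -3.17 -2.979
vertex -3.551 -3.911 -5.011
endloop
endfacet
facet normal -0.249 -0.869 -0.427
outer loop
vertex -2.465 -4.822 -3.791
vertex -3.543 -4.94 -2.921
vertex -3.551 -3.911 -5.011
endloop
endfacet
facet normal 0.775 0.086 -0.626
outer loop
vertex -3.551 -3.911 -5.011
vertex -1.992 -3.17 -2.979
vertex -2.465 -4.822 -3.791
endloop
endfacet
facet normal 0.580 -0.487 0.653
outer loop
vertex -2.465 -4.822 -3.791
vertex -3.069 -3.289 -2.109
vertex -3.543 -4.94 -2.921
endloop
endfacet
facet normal 0.581 -0.487 0.652
outer loop
vertex -1.992 -3.17 -2.979
vertex -3.069 -3.289 -2.109
vertex -2.465 -4.822 -3.791
endloop
endfacet

endsolid
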